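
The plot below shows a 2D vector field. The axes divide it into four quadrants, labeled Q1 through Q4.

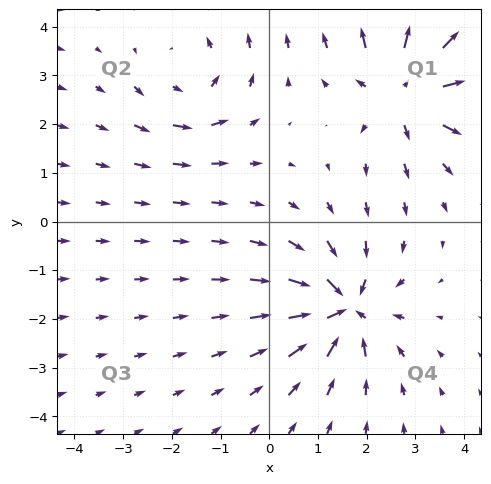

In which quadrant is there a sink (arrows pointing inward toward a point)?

The sink sits at approximately (1.5, -1.8), which lies in quadrant Q4. The divergence there is about -6, negative as expected for a sink.

Q4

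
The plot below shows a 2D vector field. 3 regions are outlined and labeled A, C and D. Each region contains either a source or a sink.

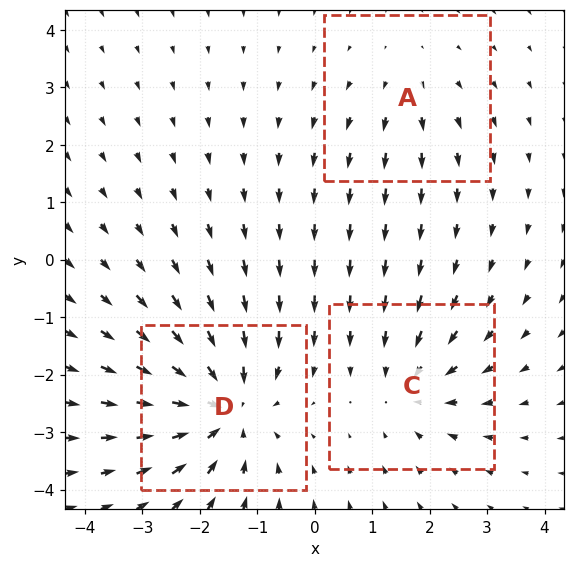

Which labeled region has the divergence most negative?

Divergence at each region's feature centre — A: about +2, C: about -3, D: about -5. Region D is most negative.

D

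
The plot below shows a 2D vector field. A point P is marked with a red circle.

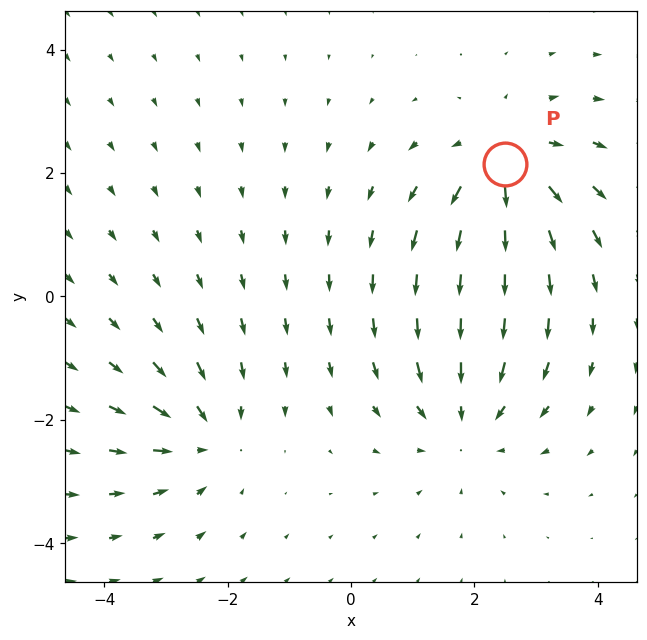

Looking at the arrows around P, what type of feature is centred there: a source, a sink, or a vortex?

source

At P (2.5, 2.1) the arrows spread outward. Divergence about +4, curl ≈0 — positive divergence with near-zero curl is a source.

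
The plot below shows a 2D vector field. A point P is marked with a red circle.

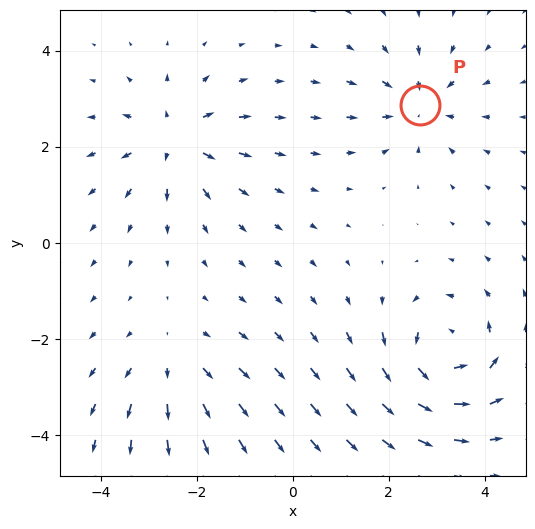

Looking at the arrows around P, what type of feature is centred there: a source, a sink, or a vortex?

sink

At P (2.6, 2.9) the arrows converge inward. Divergence about -3, curl ≈0 — negative divergence with near-zero curl is a sink.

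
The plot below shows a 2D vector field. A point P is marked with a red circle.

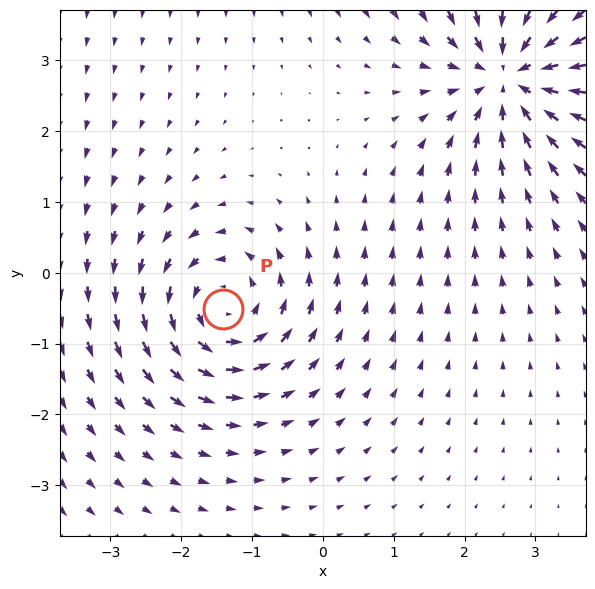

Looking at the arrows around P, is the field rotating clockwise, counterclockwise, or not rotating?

Near P at (-1.4, -0.5) the arrows circulate counterclockwise. The curl (z-component) there is about +4; positive curl means counterclockwise rotation.

counterclockwise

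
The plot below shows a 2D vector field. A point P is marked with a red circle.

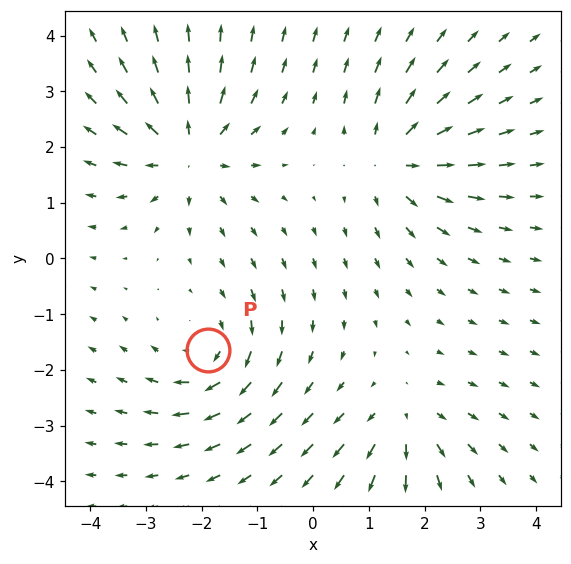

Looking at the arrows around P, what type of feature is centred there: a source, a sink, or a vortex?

vortex

At P (-1.9, -1.6) the arrows circulate clockwise. Divergence ≈0, curl about -4 — near-zero divergence with nonzero curl is a vortex.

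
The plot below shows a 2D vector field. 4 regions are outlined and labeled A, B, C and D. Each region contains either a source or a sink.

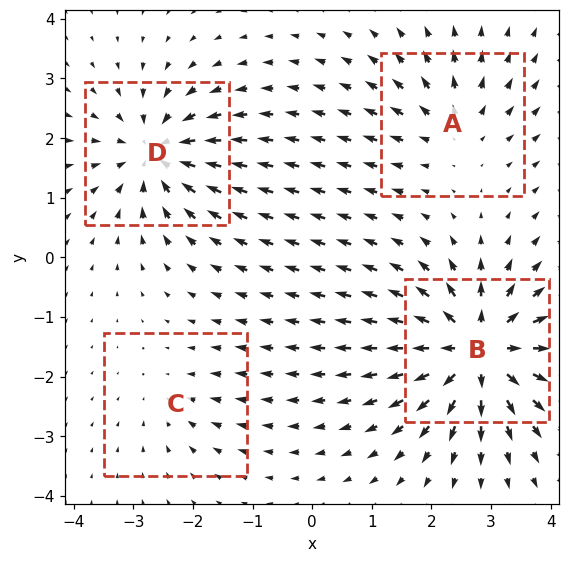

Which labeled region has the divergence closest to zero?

Divergence at each region's feature centre — A: about +4, B: about +9, C: about -3, D: about -6. Region C is closest to zero.

C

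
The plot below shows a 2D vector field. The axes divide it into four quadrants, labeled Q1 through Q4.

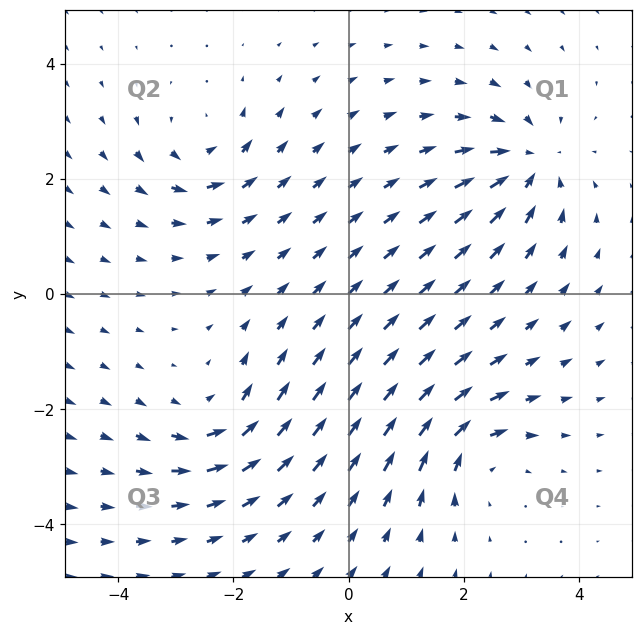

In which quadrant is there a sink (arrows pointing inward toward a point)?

The sink sits at approximately (3.1, 2.3), which lies in quadrant Q1. The divergence there is about -6, negative as expected for a sink.

Q1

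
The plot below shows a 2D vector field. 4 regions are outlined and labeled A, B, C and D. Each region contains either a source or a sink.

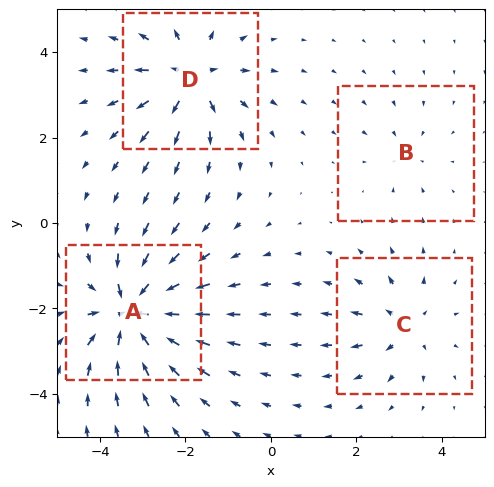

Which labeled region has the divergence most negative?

Divergence at each region's feature centre — A: about -8, B: about -2, C: about +4, D: about +6. Region A is most negative.

A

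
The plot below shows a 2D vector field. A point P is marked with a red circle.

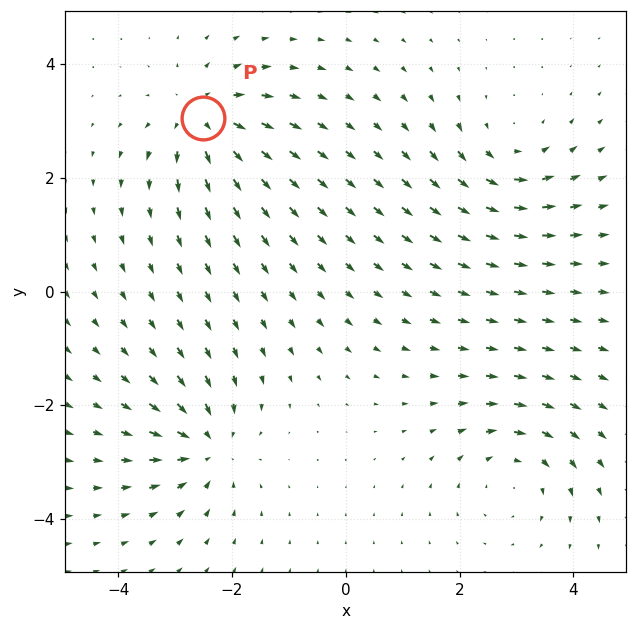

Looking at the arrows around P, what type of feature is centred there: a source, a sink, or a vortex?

source

At P (-2.5, 3.0) the arrows spread outward. Divergence about +5, curl ≈0 — positive divergence with near-zero curl is a source.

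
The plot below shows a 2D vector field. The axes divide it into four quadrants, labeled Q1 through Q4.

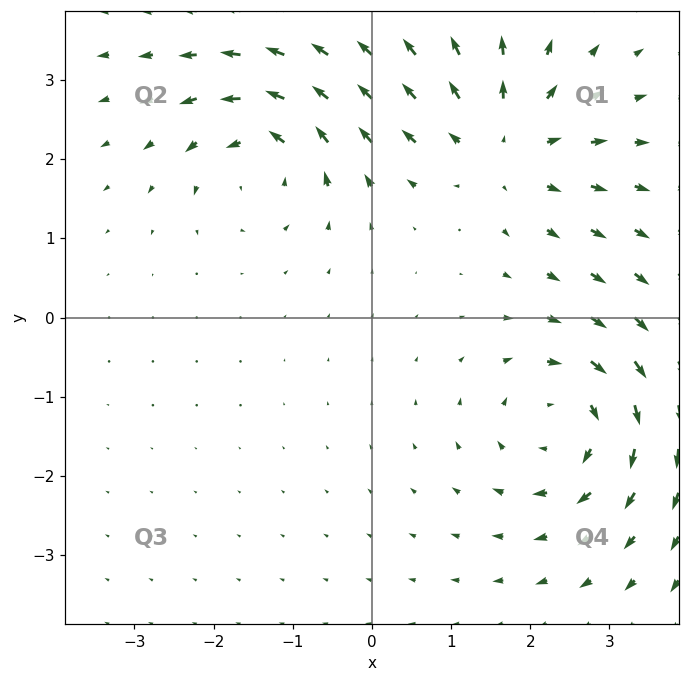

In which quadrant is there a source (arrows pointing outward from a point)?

Q1

The source sits at approximately (1.7, 2.2), which lies in quadrant Q1. The divergence there is about +3, positive as expected for a source.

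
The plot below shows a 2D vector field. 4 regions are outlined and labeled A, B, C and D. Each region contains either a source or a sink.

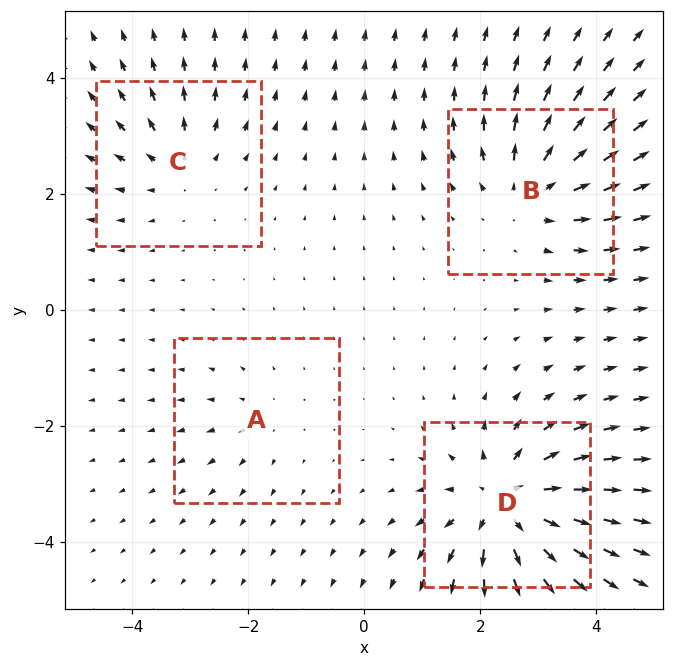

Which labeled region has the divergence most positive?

Divergence at each region's feature centre — A: about +2, B: about +5, C: about +4, D: about +7. Region D is most positive.

D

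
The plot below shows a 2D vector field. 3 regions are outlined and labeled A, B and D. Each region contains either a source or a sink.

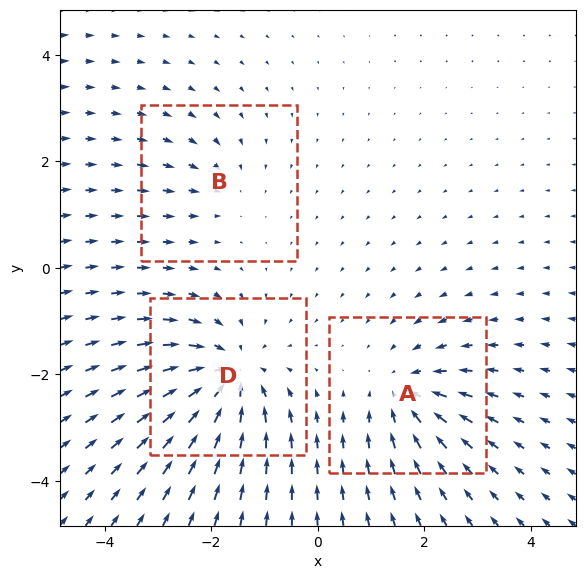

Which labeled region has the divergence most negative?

Divergence at each region's feature centre — A: about -4, B: about -2, D: about -6. Region D is most negative.

D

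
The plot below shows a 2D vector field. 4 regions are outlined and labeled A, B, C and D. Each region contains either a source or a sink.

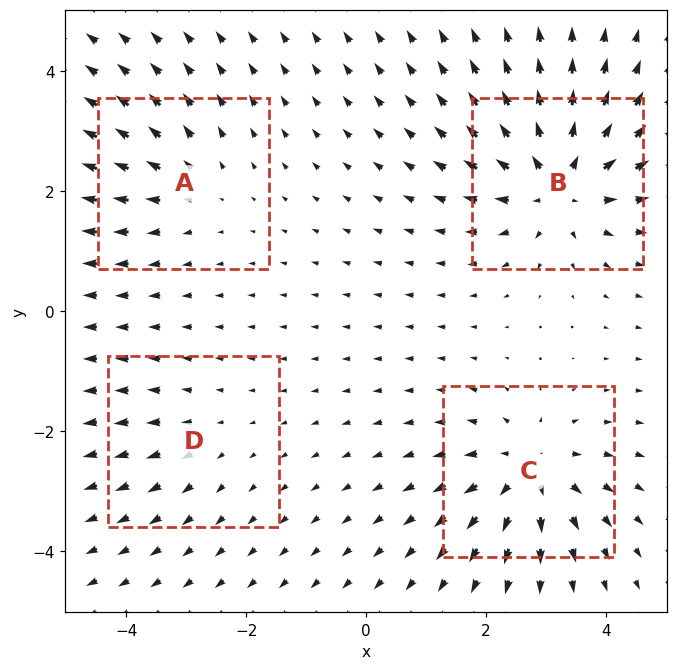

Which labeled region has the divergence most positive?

Divergence at each region's feature centre — A: about +3, B: about +7, C: about +6, D: about +2. Region B is most positive.

B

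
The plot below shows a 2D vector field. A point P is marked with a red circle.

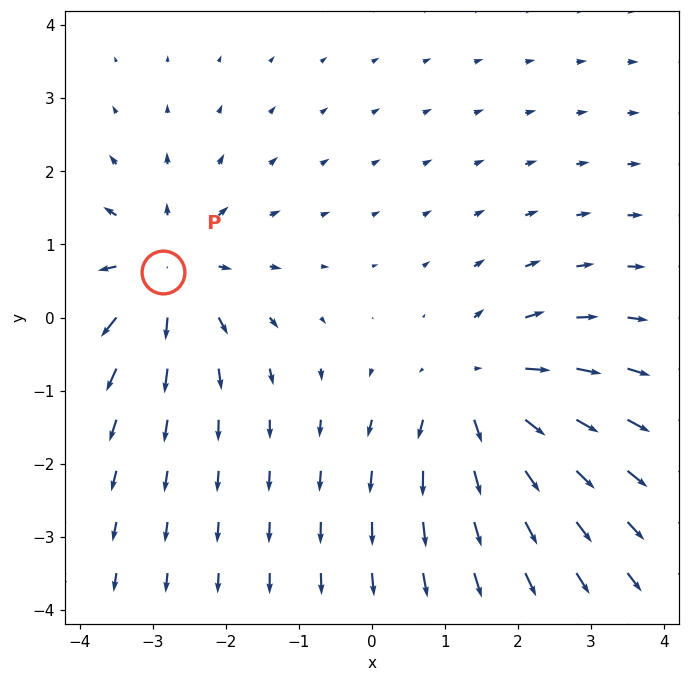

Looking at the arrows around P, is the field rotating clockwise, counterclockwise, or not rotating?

Near P at (-2.9, 0.6) the arrows show no circulation. The curl there is ≈0.

not rotating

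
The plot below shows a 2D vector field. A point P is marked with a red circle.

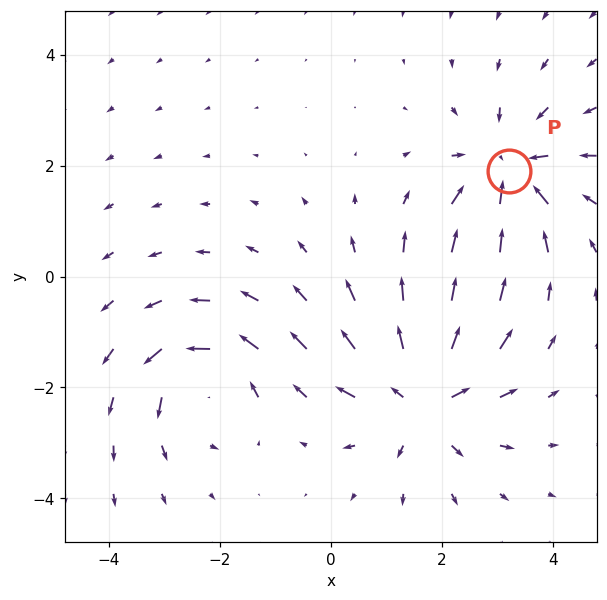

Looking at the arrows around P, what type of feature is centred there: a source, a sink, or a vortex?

sink

At P (3.2, 1.9) the arrows converge inward. Divergence about -4, curl ≈0 — negative divergence with near-zero curl is a sink.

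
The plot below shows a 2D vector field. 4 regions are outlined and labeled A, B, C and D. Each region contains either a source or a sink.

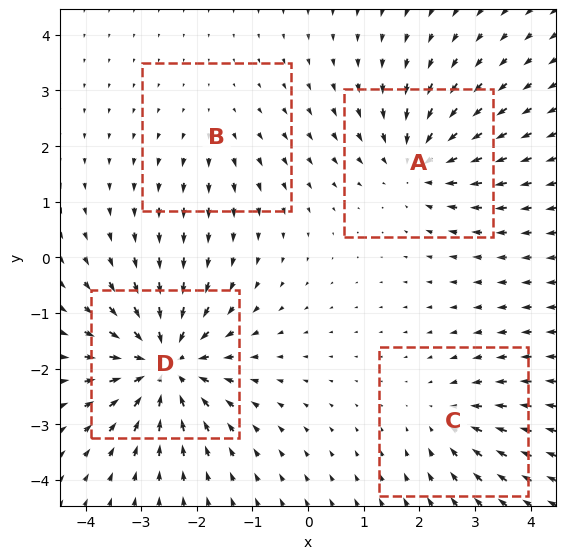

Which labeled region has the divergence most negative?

Divergence at each region's feature centre — A: about -5, B: about +2, C: about -3, D: about -7. Region D is most negative.

D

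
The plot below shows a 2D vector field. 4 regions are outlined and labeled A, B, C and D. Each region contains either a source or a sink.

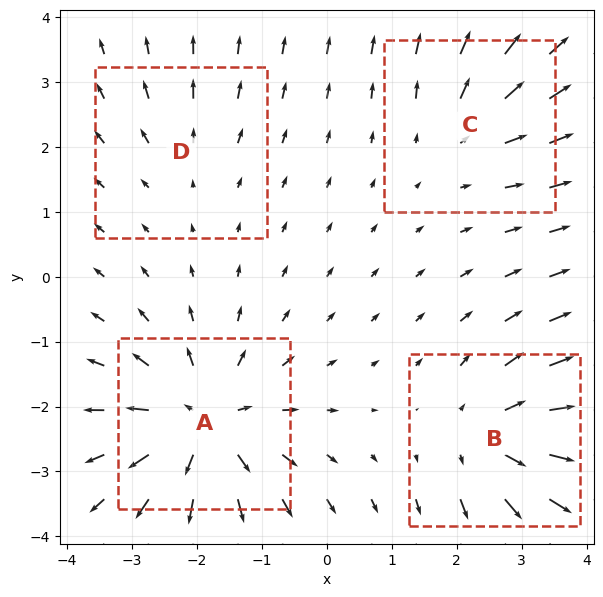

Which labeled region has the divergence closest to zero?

D

Divergence at each region's feature centre — A: about +7, B: about +5, C: about +3, D: about +2. Region D is closest to zero.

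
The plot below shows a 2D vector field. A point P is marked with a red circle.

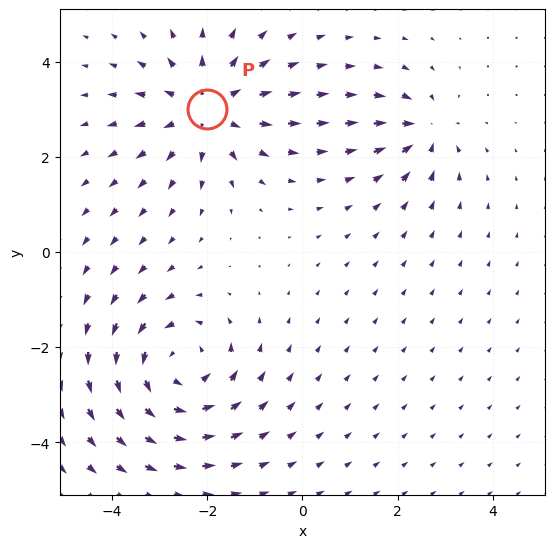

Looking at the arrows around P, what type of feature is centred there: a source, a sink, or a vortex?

At P (-2.0, 3.0) the arrows spread outward. Divergence about +4, curl ≈0 — positive divergence with near-zero curl is a source.

source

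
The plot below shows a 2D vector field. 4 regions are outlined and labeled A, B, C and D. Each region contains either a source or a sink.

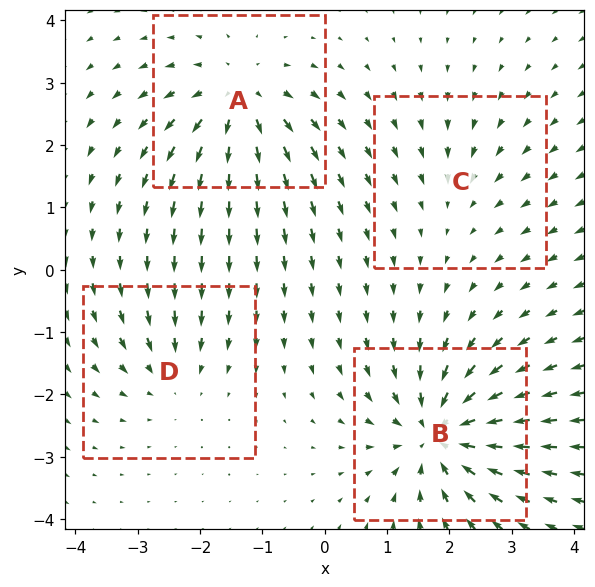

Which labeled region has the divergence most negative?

B

Divergence at each region's feature centre — A: about +6, B: about -8, C: about -2, D: about -4. Region B is most negative.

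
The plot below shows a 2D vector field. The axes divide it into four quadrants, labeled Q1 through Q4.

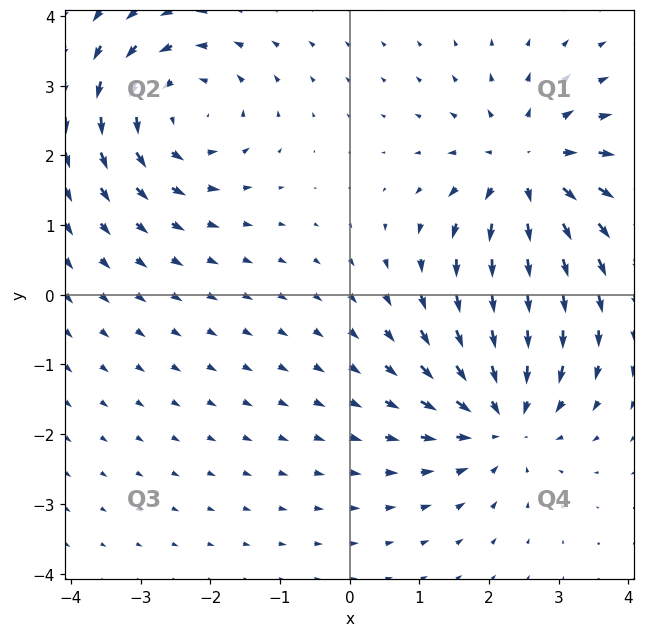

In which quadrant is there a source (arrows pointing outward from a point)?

Q1

The source sits at approximately (2.6, 1.8), which lies in quadrant Q1. The divergence there is about +5, positive as expected for a source.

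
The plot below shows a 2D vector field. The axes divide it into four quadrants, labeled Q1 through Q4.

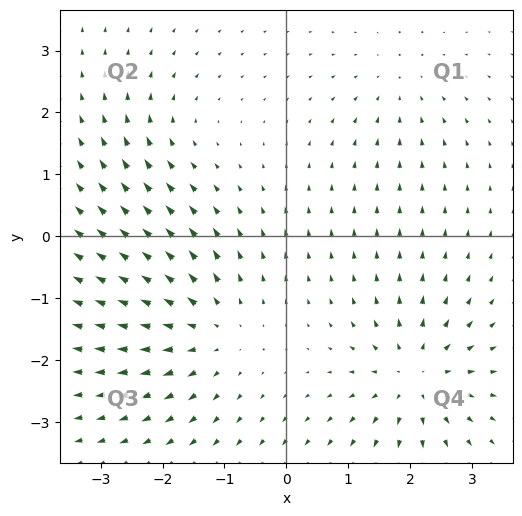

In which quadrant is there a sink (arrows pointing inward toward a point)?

The sink sits at approximately (1.8, 2.4), which lies in quadrant Q1. The divergence there is about -2, negative as expected for a sink.

Q1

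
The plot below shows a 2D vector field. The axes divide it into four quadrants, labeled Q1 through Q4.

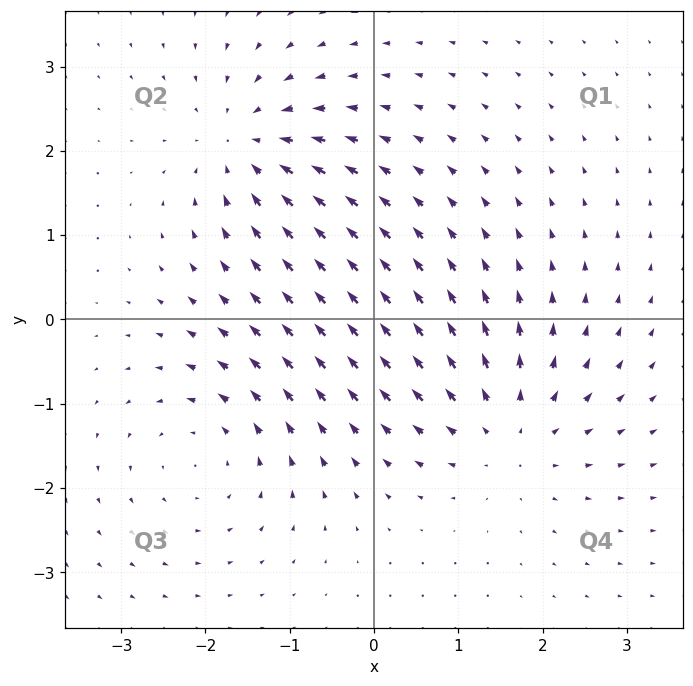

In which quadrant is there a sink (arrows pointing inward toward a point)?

Q2

The sink sits at approximately (-1.5, 2.1), which lies in quadrant Q2. The divergence there is about -6, negative as expected for a sink.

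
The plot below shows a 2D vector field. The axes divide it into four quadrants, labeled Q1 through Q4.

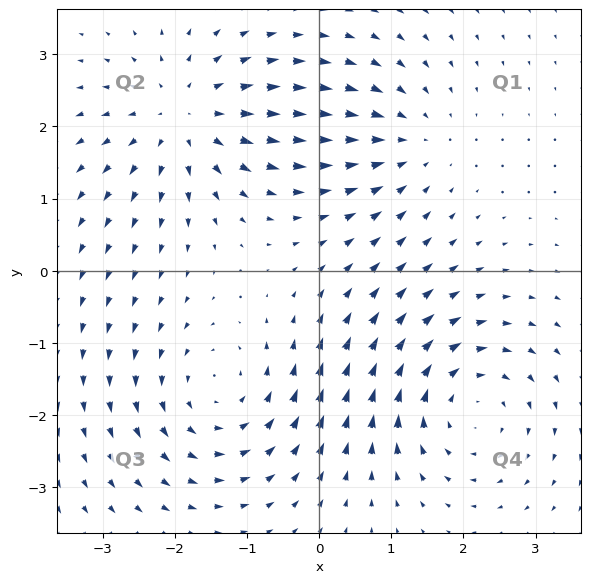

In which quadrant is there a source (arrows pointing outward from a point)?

The source sits at approximately (-1.8, 2.1), which lies in quadrant Q2. The divergence there is about +4, positive as expected for a source.

Q2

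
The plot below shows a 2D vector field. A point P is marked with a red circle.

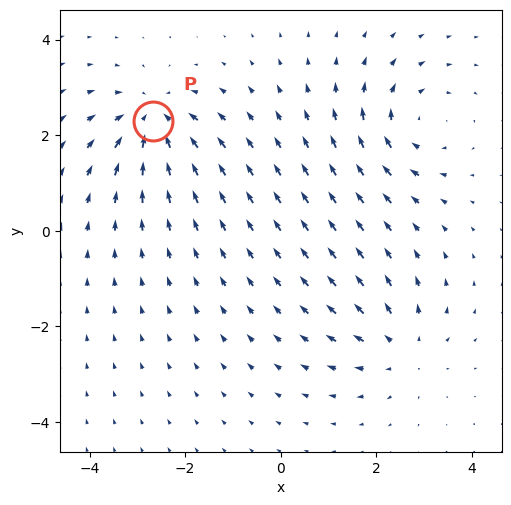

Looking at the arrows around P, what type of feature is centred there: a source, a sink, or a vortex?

At P (-2.7, 2.3) the arrows converge inward. Divergence about -6, curl ≈0 — negative divergence with near-zero curl is a sink.

sink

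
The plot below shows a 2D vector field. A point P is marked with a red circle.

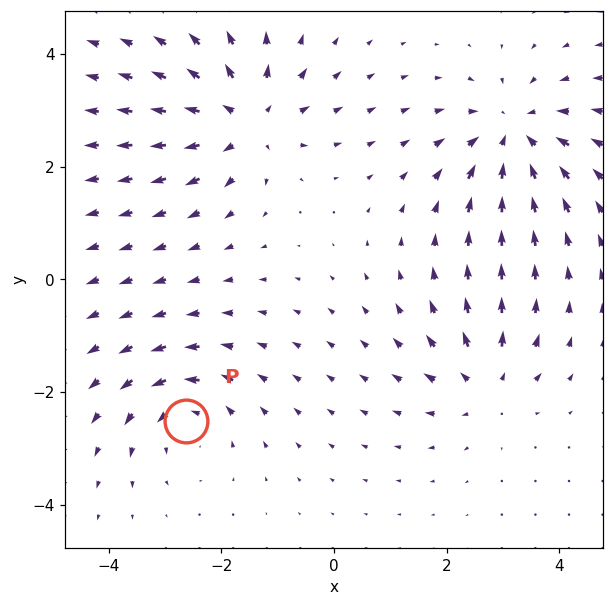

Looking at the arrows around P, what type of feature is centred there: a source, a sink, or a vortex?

vortex

At P (-2.6, -2.5) the arrows circulate counterclockwise. Divergence ≈0, curl about +4 — near-zero divergence with nonzero curl is a vortex.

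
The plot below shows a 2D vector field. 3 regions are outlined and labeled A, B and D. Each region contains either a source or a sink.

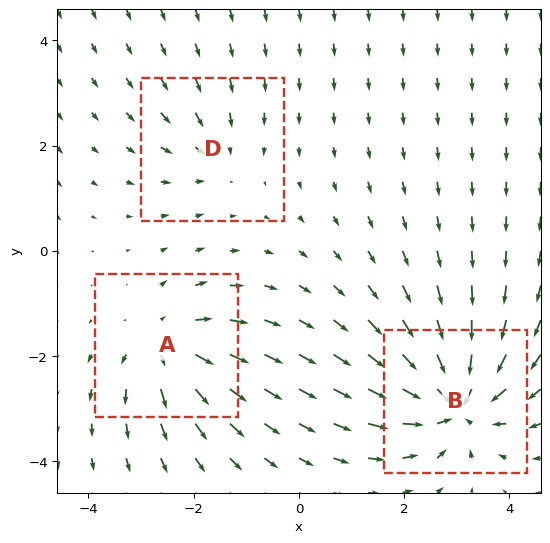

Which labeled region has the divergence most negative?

B

Divergence at each region's feature centre — A: about +4, B: about -6, D: about -2. Region B is most negative.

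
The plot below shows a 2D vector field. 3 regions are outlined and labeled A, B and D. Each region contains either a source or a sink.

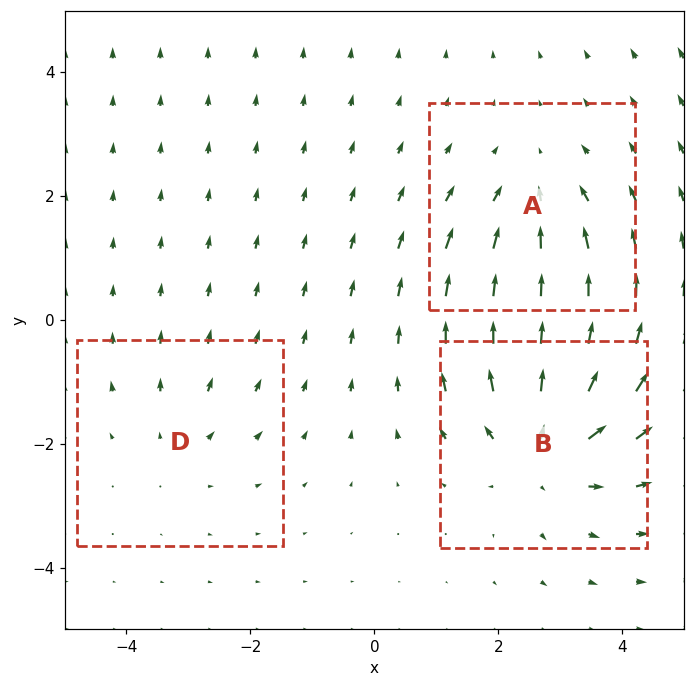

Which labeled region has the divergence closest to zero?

Divergence at each region's feature centre — A: about -3, B: about +4, D: about +2. Region D is closest to zero.

D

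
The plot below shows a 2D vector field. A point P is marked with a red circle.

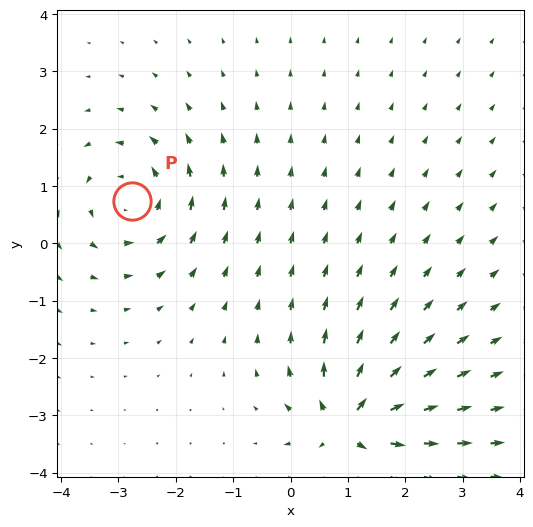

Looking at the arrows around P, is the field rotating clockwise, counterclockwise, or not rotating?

Near P at (-2.8, 0.7) the arrows circulate counterclockwise. The curl (z-component) there is about +4; positive curl means counterclockwise rotation.

counterclockwise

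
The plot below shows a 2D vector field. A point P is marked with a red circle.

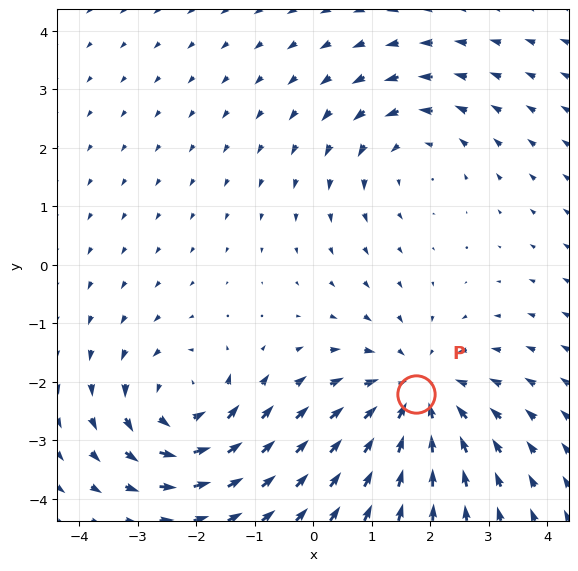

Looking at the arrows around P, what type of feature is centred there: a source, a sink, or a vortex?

At P (1.8, -2.2) the arrows converge inward. Divergence about -4, curl ≈0 — negative divergence with near-zero curl is a sink.

sink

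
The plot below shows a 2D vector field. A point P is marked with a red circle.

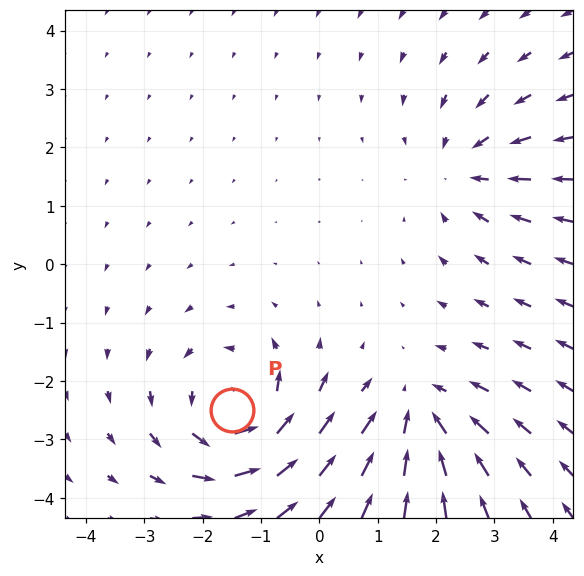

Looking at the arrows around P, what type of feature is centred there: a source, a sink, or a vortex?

vortex

At P (-1.5, -2.5) the arrows circulate counterclockwise. Divergence ≈0, curl about +4 — near-zero divergence with nonzero curl is a vortex.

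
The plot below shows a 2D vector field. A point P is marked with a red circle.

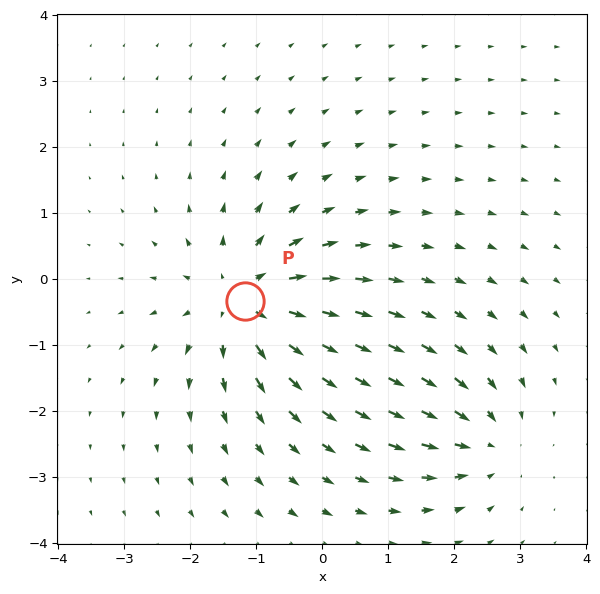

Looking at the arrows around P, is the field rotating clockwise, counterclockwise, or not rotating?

not rotating

Near P at (-1.2, -0.3) the arrows show no circulation. The curl there is ≈0.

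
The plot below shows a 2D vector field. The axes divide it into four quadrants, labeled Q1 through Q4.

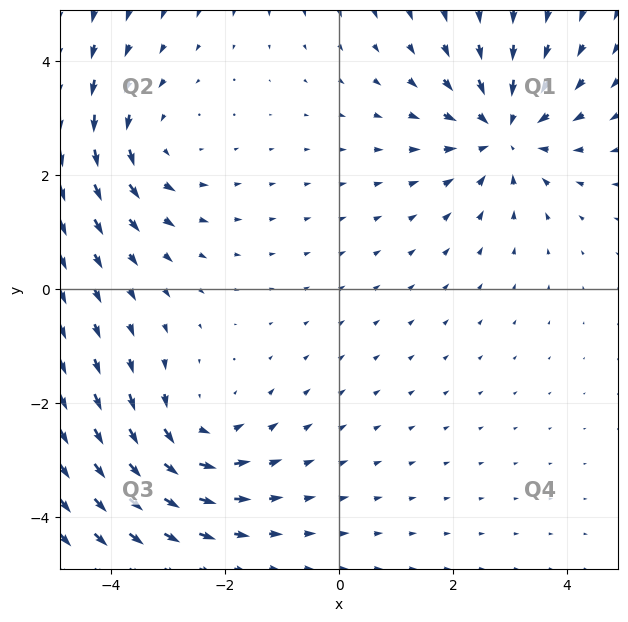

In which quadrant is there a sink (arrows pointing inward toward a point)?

The sink sits at approximately (2.9, 2.8), which lies in quadrant Q1. The divergence there is about -4, negative as expected for a sink.

Q1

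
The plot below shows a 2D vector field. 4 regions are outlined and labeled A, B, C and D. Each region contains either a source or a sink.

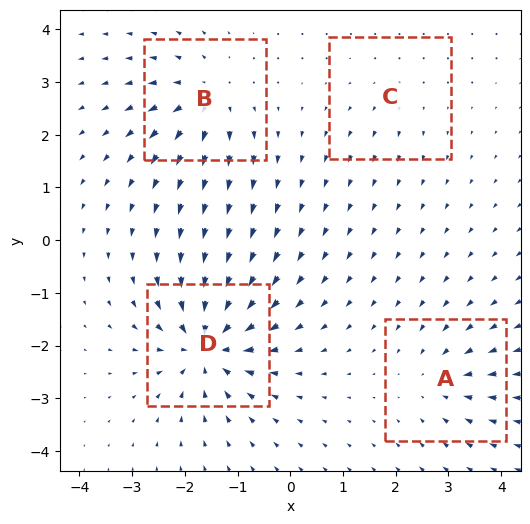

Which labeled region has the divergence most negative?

Divergence at each region's feature centre — A: about -4, B: about +6, C: about +2, D: about -9. Region D is most negative.

D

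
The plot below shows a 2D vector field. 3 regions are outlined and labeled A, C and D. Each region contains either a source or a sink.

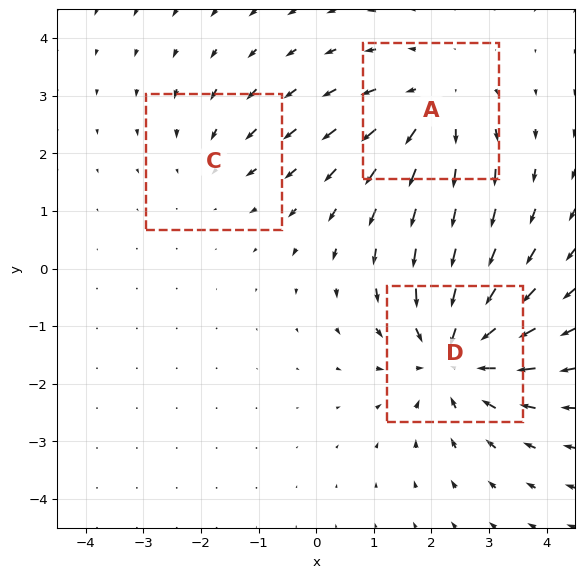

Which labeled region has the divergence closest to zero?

Divergence at each region's feature centre — A: about +3, C: about -2, D: about -4. Region C is closest to zero.

C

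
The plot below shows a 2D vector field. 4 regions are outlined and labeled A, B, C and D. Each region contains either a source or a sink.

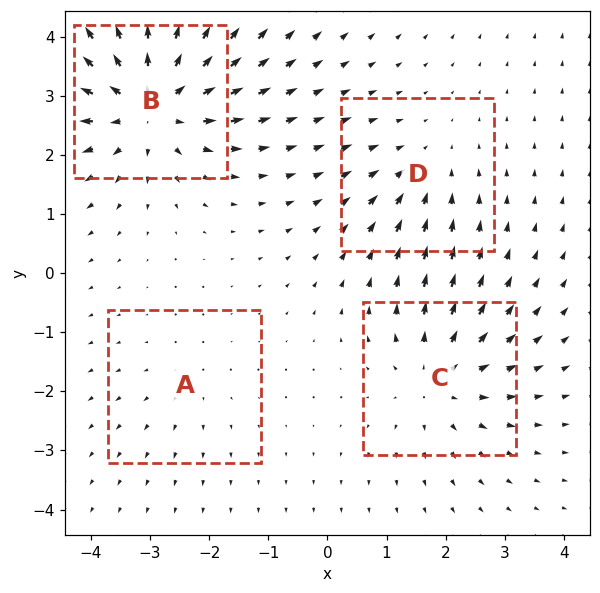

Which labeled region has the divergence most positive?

Divergence at each region's feature centre — A: about +2, B: about +7, C: about +4, D: about -3. Region B is most positive.

B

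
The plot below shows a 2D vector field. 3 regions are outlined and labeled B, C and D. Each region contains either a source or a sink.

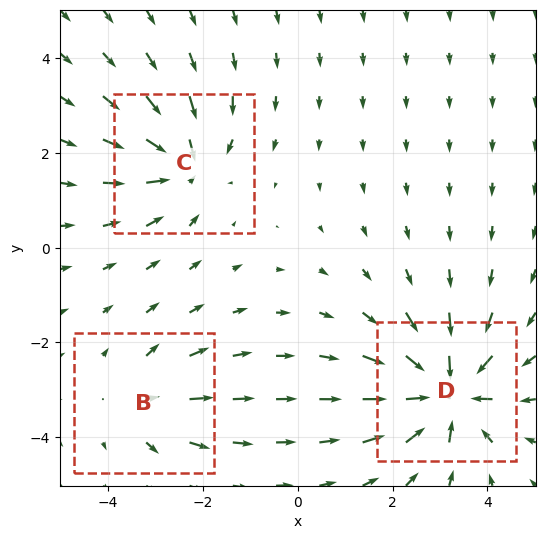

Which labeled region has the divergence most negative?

Divergence at each region's feature centre — B: about +2, C: about -4, D: about -5. Region D is most negative.

D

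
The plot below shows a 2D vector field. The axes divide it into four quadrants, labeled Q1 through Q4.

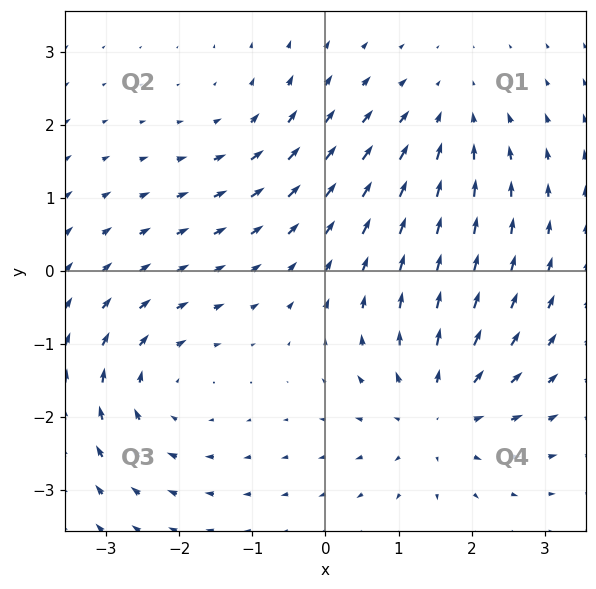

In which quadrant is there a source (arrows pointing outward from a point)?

The source sits at approximately (1.5, -1.9), which lies in quadrant Q4. The divergence there is about +4, positive as expected for a source.

Q4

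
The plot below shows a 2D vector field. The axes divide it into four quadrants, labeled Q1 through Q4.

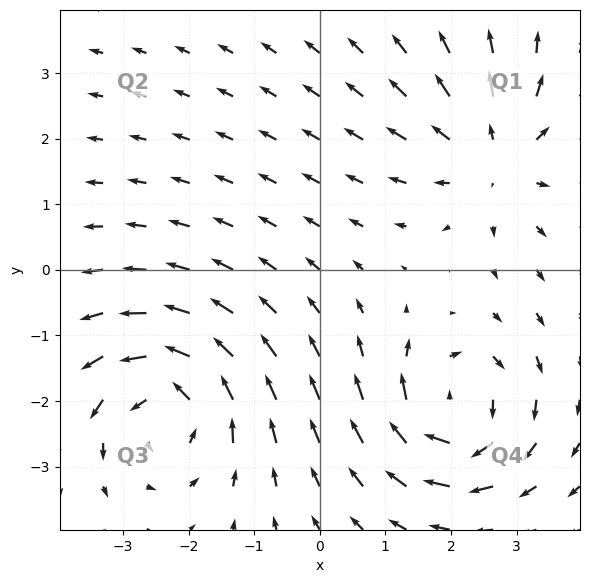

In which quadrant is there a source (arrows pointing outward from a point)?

Q1

The source sits at approximately (2.7, 1.7), which lies in quadrant Q1. The divergence there is about +3, positive as expected for a source.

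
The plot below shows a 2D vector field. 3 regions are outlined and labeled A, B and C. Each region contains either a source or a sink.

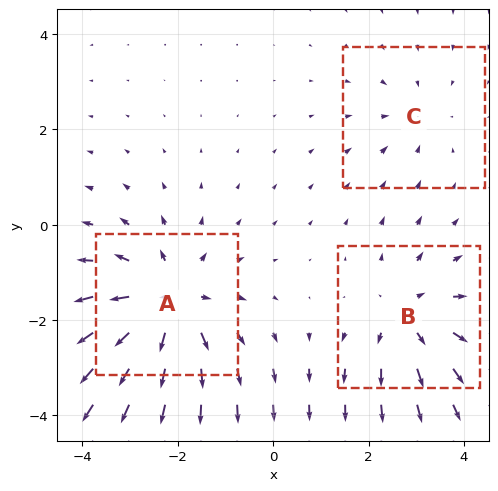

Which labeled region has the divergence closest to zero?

Divergence at each region's feature centre — A: about +4, B: about +3, C: about -2. Region C is closest to zero.

C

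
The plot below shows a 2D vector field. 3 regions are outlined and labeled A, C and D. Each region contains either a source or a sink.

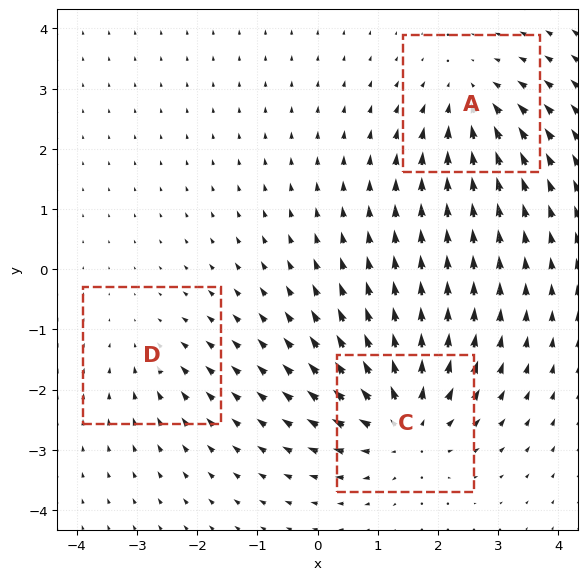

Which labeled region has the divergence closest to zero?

Divergence at each region's feature centre — A: about -4, C: about +5, D: about -2. Region D is closest to zero.

D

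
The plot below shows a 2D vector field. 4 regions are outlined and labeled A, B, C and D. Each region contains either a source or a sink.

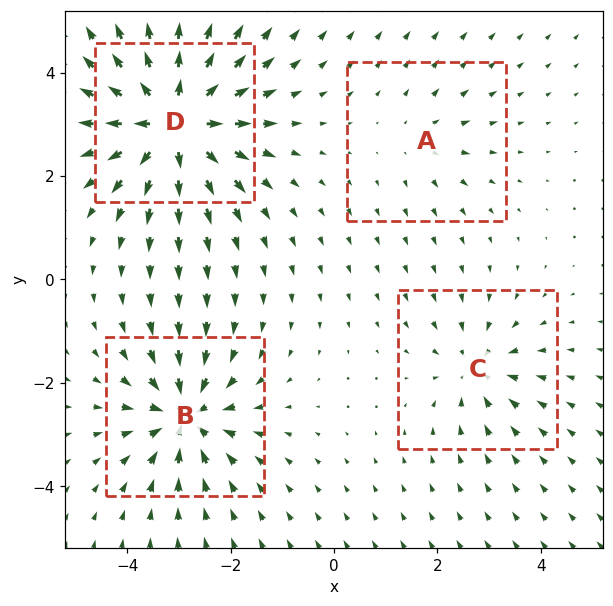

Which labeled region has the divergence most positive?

Divergence at each region's feature centre — A: about +2, B: about -6, C: about -4, D: about +8. Region D is most positive.

D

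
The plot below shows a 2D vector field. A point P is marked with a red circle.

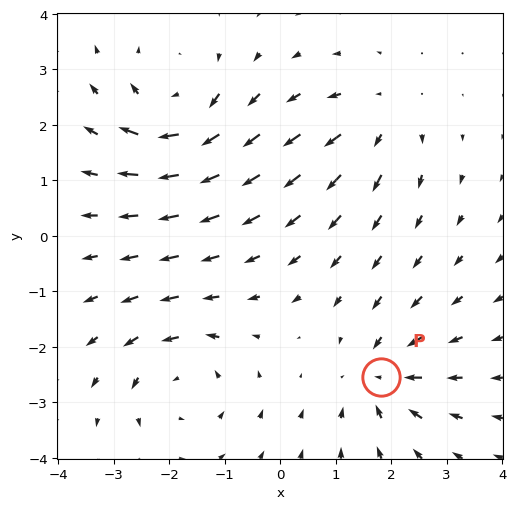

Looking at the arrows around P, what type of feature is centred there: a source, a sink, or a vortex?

sink

At P (1.8, -2.5) the arrows converge inward. Divergence about -5, curl ≈0 — negative divergence with near-zero curl is a sink.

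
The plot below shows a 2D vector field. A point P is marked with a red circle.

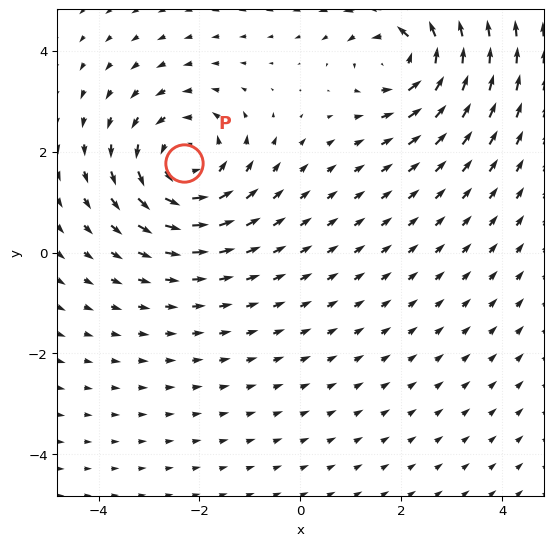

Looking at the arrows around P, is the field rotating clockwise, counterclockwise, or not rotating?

Near P at (-2.3, 1.8) the arrows circulate counterclockwise. The curl (z-component) there is about +3; positive curl means counterclockwise rotation.

counterclockwise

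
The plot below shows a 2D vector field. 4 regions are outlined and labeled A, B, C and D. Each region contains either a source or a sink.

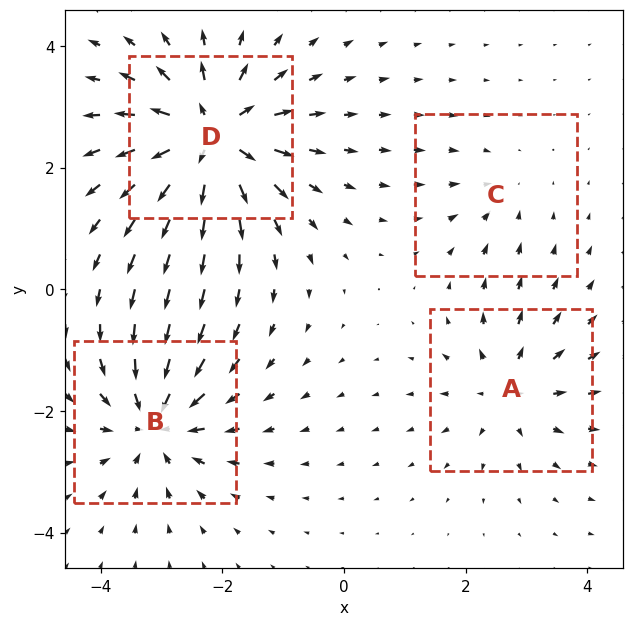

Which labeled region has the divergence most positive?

D

Divergence at each region's feature centre — A: about +4, B: about -6, C: about -2, D: about +8. Region D is most positive.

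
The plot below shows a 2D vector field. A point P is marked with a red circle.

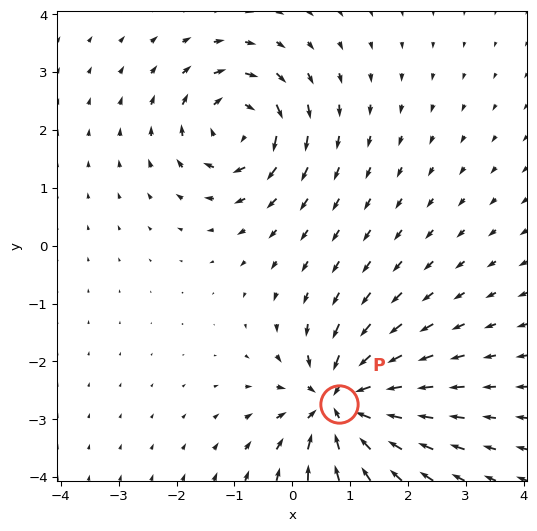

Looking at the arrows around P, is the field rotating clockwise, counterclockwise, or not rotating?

Near P at (0.8, -2.7) the arrows show no circulation. The curl there is ≈0.

not rotating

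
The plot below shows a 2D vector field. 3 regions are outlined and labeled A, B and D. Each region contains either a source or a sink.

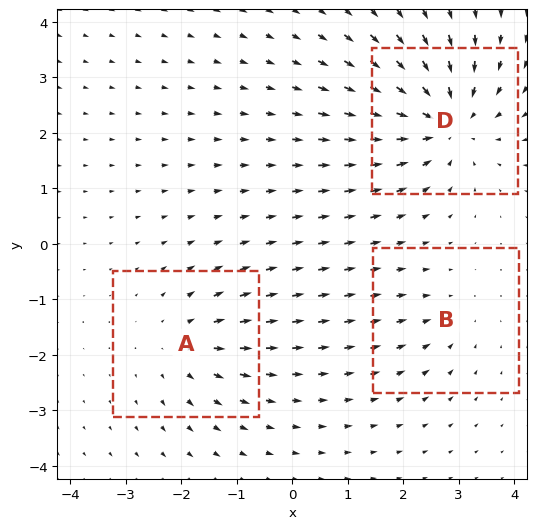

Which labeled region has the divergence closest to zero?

Divergence at each region's feature centre — A: about +3, B: about -2, D: about -5. Region B is closest to zero.

B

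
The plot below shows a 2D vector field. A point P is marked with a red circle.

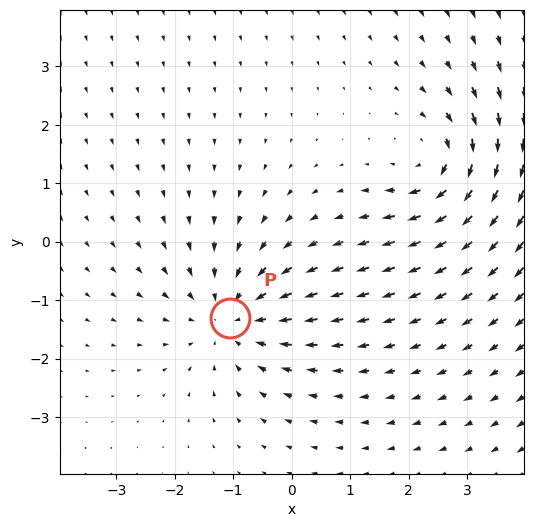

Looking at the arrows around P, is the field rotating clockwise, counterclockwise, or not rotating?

not rotating

Near P at (-1.0, -1.3) the arrows show no circulation. The curl there is ≈0.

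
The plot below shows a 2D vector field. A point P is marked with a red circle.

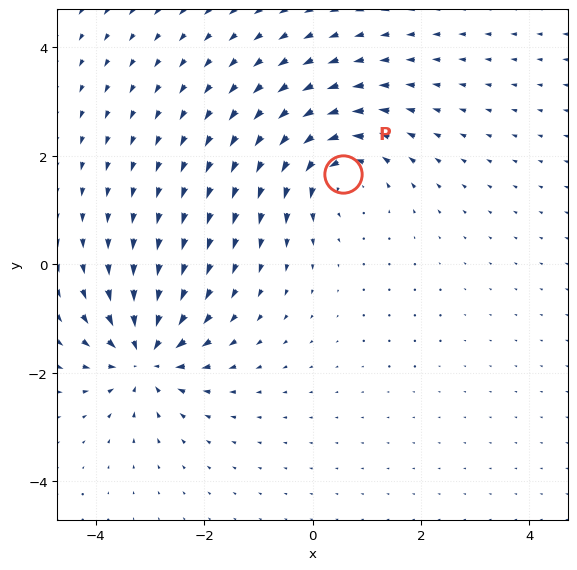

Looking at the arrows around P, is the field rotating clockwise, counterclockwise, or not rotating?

Near P at (0.6, 1.7) the arrows circulate counterclockwise. The curl (z-component) there is about +4; positive curl means counterclockwise rotation.

counterclockwise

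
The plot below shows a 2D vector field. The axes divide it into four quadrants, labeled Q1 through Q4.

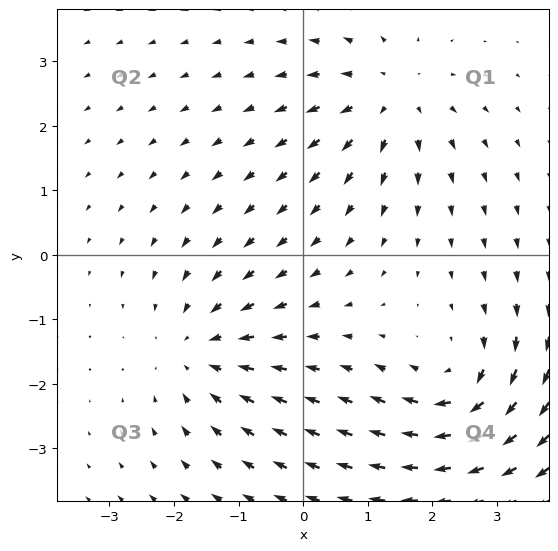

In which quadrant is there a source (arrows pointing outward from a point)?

The source sits at approximately (1.3, 2.4), which lies in quadrant Q1. The divergence there is about +3, positive as expected for a source.

Q1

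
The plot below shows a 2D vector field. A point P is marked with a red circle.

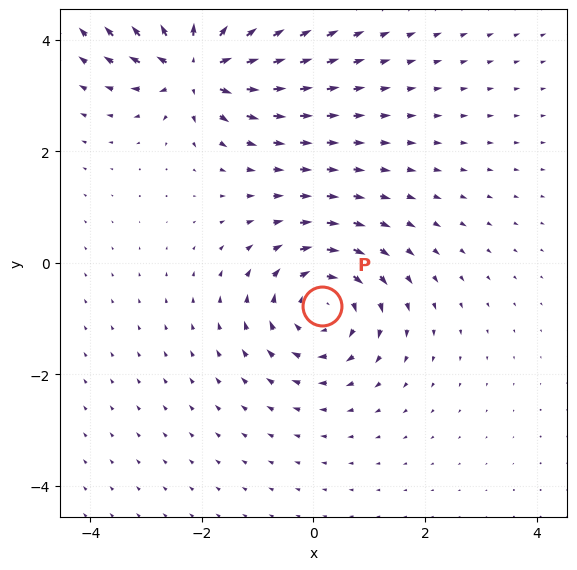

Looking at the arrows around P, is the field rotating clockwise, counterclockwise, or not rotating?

clockwise

Near P at (0.1, -0.8) the arrows circulate clockwise. The curl (z-component) there is about -4; negative curl means clockwise rotation.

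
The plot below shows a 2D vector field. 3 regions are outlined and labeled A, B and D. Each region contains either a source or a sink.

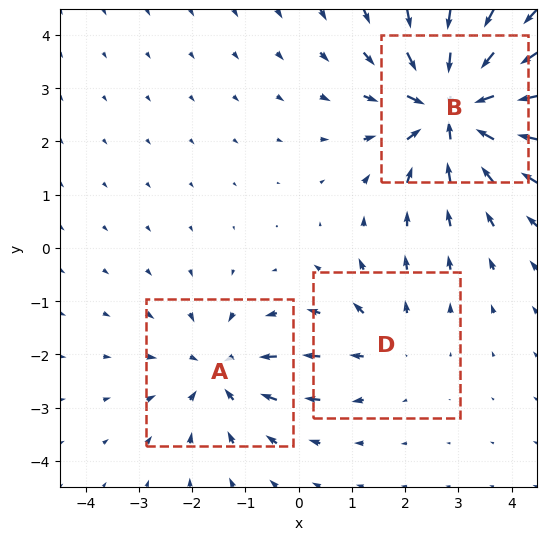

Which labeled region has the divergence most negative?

Divergence at each region's feature centre — A: about -3, B: about -5, D: about +2. Region B is most negative.

B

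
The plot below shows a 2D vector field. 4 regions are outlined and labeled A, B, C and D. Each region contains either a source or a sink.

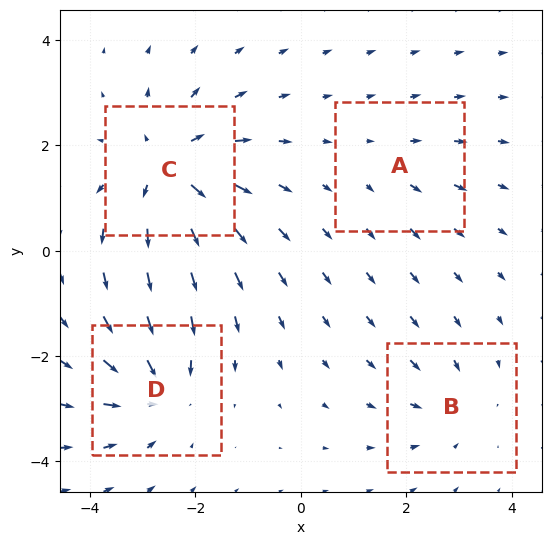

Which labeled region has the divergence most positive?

C

Divergence at each region's feature centre — A: about +2, B: about -3, C: about +6, D: about -5. Region C is most positive.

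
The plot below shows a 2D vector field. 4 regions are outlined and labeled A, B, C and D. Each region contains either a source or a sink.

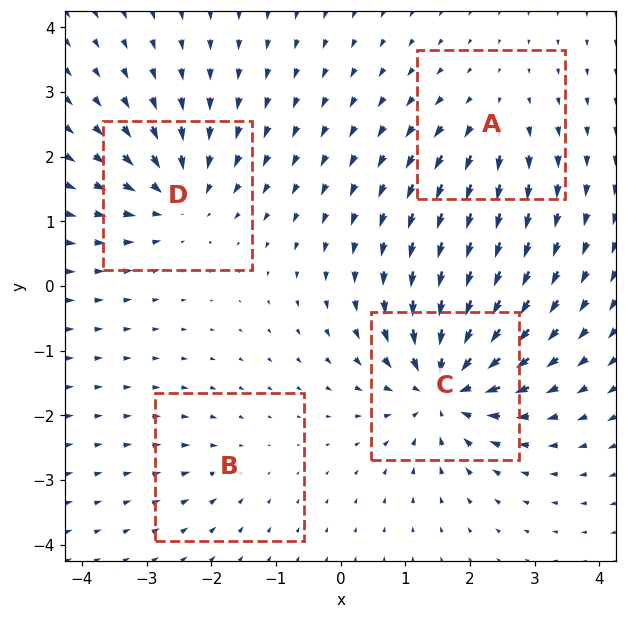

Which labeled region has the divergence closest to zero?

Divergence at each region's feature centre — A: about +4, B: about -2, C: about -9, D: about -6. Region B is closest to zero.

B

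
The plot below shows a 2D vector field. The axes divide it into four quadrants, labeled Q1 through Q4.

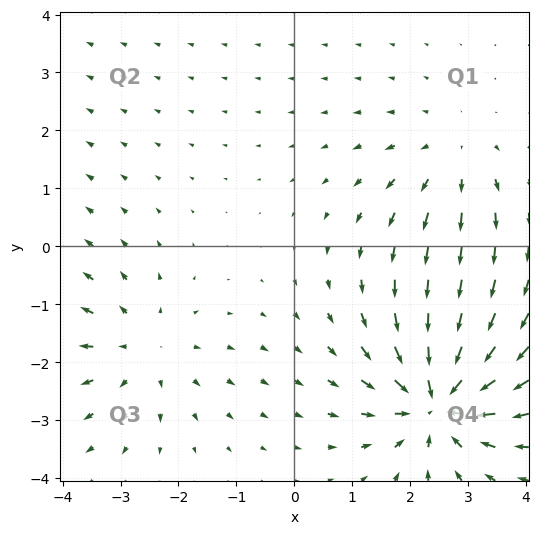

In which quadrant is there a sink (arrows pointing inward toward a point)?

Q4

The sink sits at approximately (2.5, -2.7), which lies in quadrant Q4. The divergence there is about -6, negative as expected for a sink.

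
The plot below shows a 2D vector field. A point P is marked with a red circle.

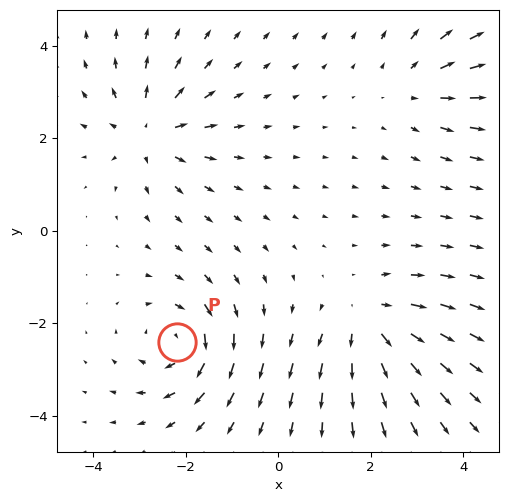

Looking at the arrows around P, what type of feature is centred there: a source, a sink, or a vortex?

At P (-2.2, -2.4) the arrows circulate clockwise. Divergence ≈0, curl about -6 — near-zero divergence with nonzero curl is a vortex.

vortex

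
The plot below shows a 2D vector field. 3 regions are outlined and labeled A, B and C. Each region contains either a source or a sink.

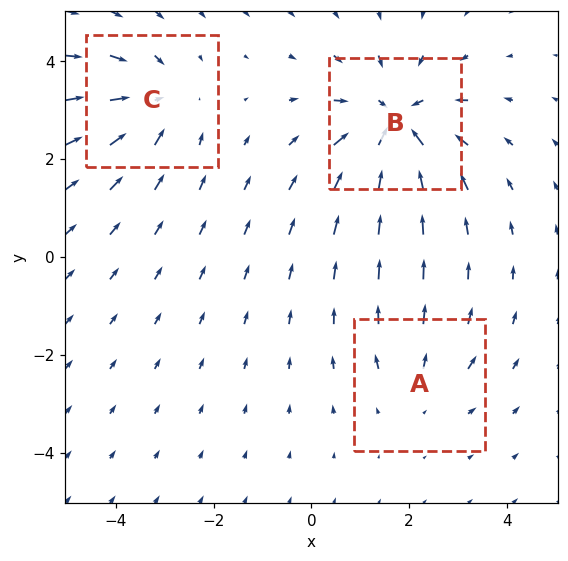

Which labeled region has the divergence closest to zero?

A

Divergence at each region's feature centre — A: about +2, B: about -5, C: about -3. Region A is closest to zero.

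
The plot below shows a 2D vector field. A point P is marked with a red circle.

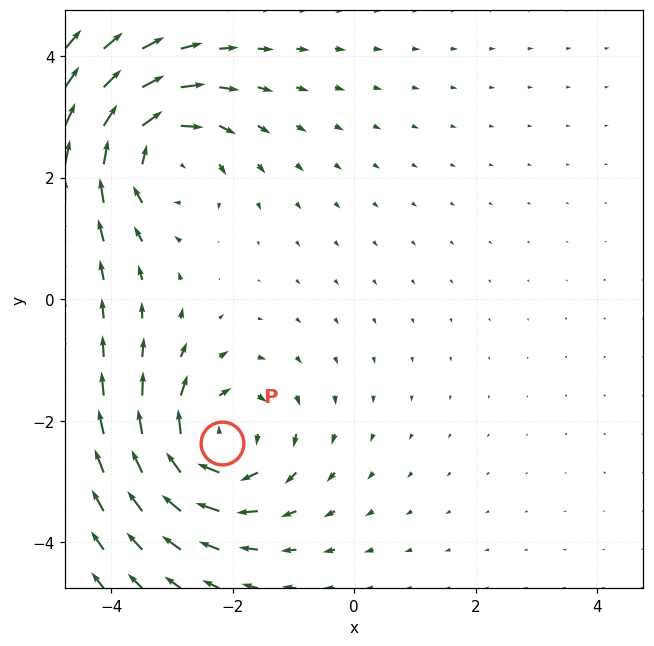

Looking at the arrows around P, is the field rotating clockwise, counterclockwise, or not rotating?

clockwise

Near P at (-2.2, -2.4) the arrows circulate clockwise. The curl (z-component) there is about -5; negative curl means clockwise rotation.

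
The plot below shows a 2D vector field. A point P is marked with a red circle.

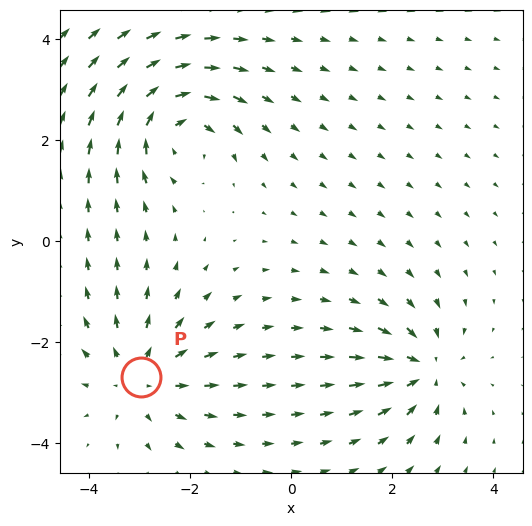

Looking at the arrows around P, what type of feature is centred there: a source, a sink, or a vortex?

source

At P (-3.0, -2.7) the arrows spread outward. Divergence about +4, curl ≈0 — positive divergence with near-zero curl is a source.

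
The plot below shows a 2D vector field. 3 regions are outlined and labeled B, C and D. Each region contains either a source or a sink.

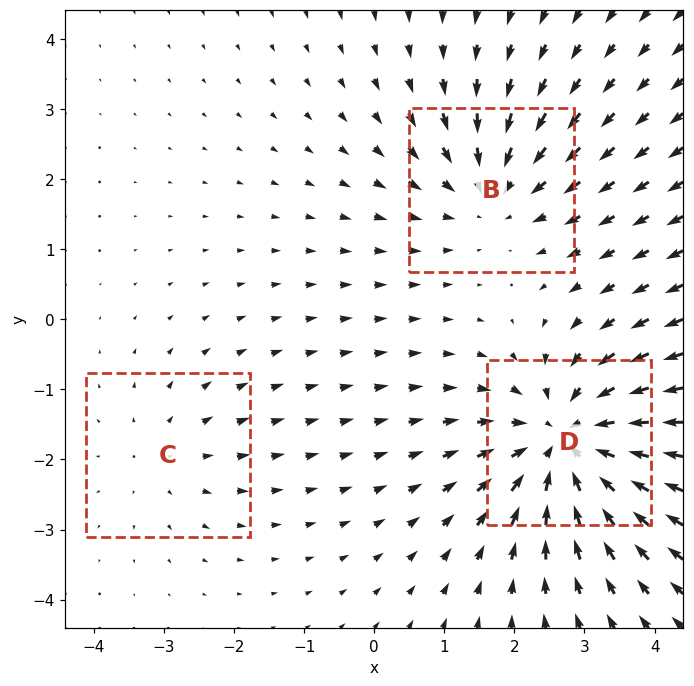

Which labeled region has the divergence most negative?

D

Divergence at each region's feature centre — B: about -3, C: about +2, D: about -5. Region D is most negative.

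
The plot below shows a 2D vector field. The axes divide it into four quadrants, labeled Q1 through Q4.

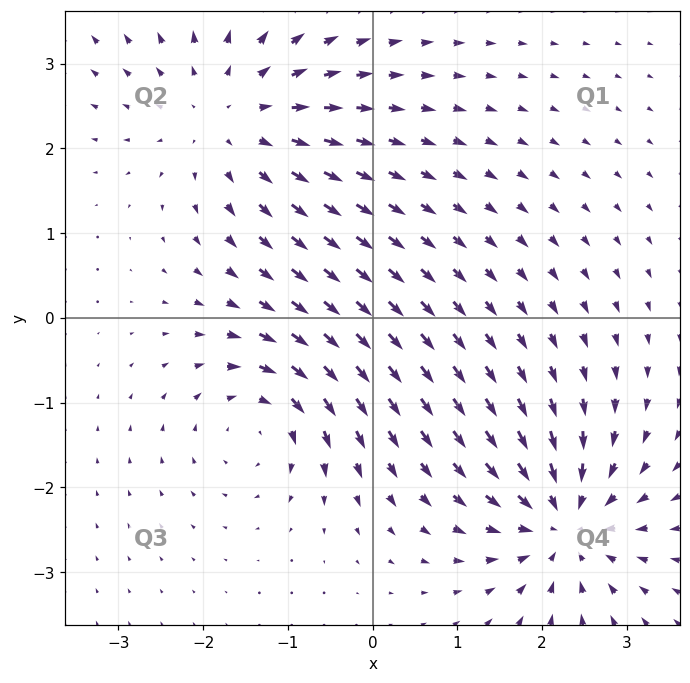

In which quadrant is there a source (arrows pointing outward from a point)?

The source sits at approximately (-1.6, 2.4), which lies in quadrant Q2. The divergence there is about +4, positive as expected for a source.

Q2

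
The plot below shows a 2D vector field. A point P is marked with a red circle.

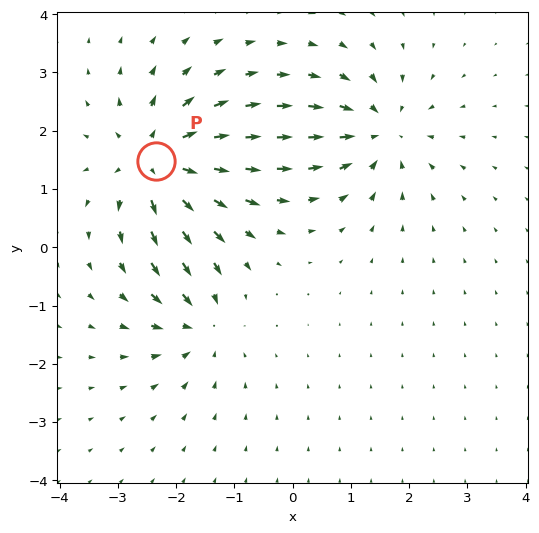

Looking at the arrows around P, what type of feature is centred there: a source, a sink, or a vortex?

At P (-2.3, 1.5) the arrows spread outward. Divergence about +6, curl ≈0 — positive divergence with near-zero curl is a source.

source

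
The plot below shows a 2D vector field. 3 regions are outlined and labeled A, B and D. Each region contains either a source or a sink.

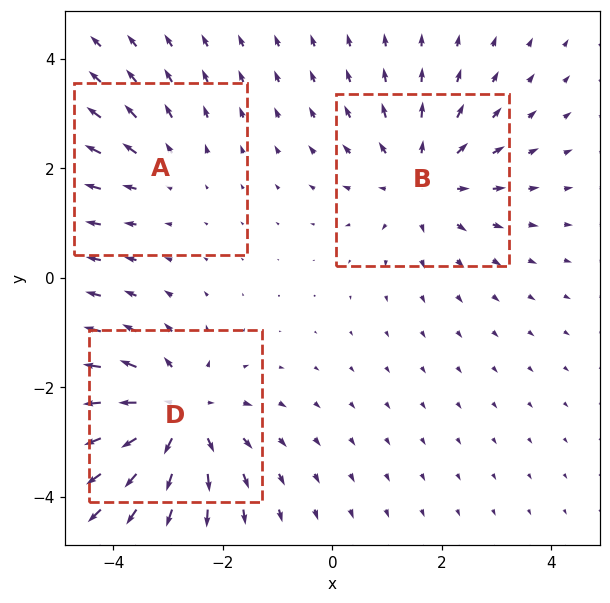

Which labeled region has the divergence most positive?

Divergence at each region's feature centre — A: about +2, B: about +3, D: about +4. Region D is most positive.

D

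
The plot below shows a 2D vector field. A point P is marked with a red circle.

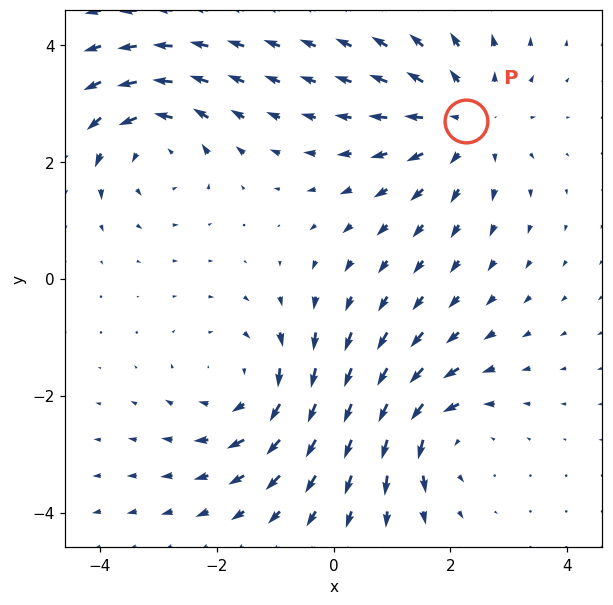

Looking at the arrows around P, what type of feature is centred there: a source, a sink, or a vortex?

source

At P (2.3, 2.7) the arrows spread outward. Divergence about +3, curl ≈0 — positive divergence with near-zero curl is a source.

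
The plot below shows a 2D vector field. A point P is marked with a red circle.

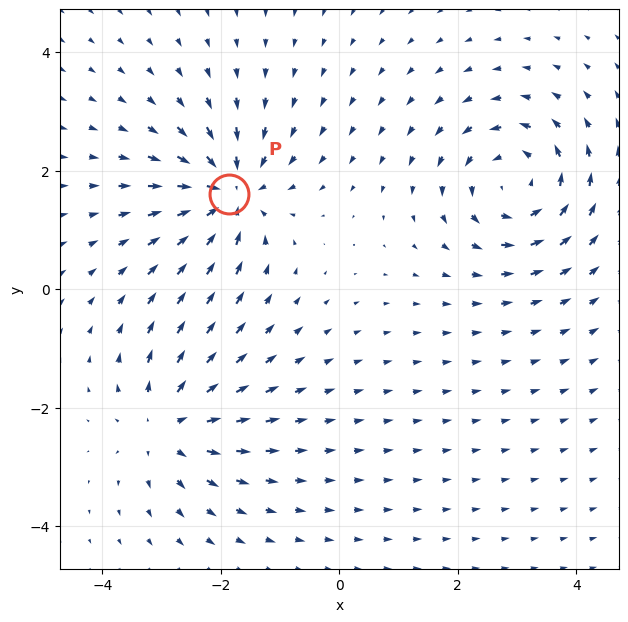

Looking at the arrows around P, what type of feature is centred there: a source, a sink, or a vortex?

sink

At P (-1.9, 1.6) the arrows converge inward. Divergence about -5, curl ≈0 — negative divergence with near-zero curl is a sink.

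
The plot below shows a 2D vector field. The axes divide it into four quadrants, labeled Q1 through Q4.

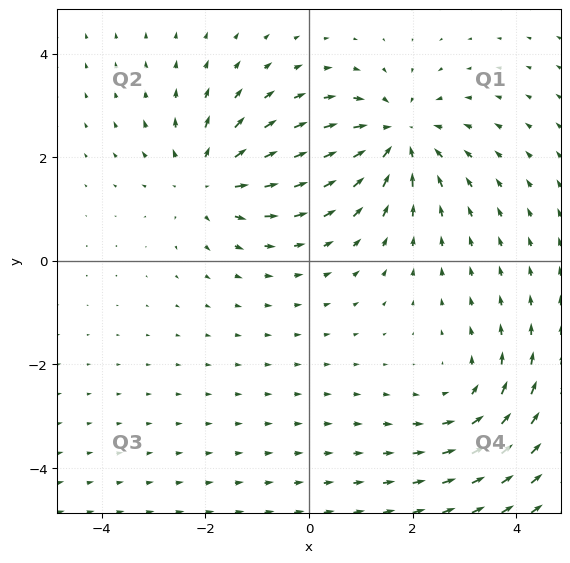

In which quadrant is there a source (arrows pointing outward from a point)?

The source sits at approximately (-1.9, 1.6), which lies in quadrant Q2. The divergence there is about +4, positive as expected for a source.

Q2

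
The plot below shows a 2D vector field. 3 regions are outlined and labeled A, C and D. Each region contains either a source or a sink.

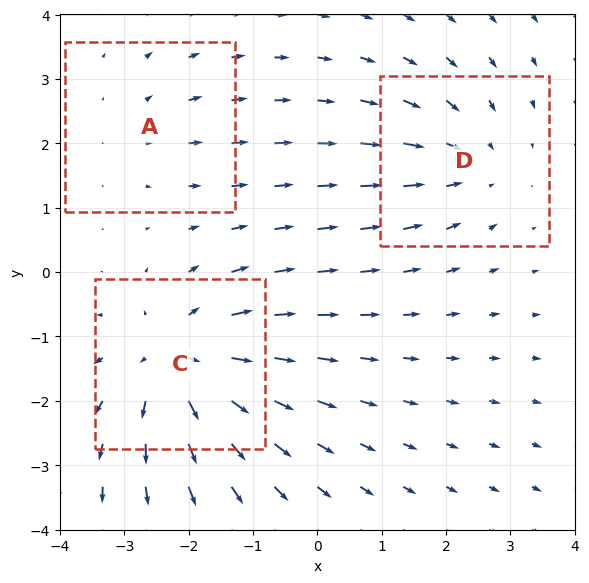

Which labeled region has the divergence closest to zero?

Divergence at each region's feature centre — A: about +2, C: about +4, D: about -3. Region A is closest to zero.

A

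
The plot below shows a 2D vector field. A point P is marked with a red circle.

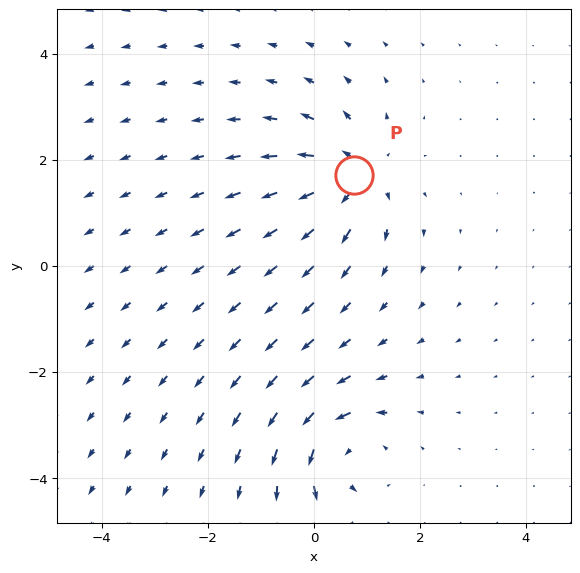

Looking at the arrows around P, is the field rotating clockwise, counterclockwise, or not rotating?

Near P at (0.8, 1.7) the arrows show no circulation. The curl there is ≈0.

not rotating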